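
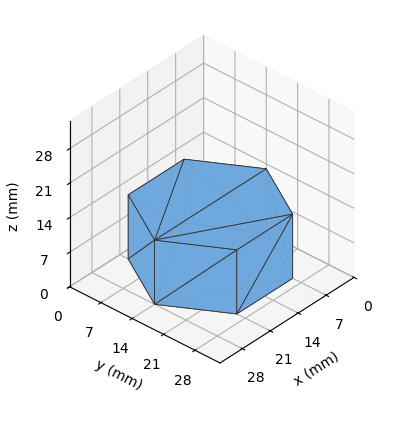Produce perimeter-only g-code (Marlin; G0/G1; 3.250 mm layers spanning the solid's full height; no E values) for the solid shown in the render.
Reading the render: the shape is a regular 6-sided prism (a cylinder approximated with 6 flat sides), circumscribed radius ≈ 14 mm, height ≈ 13 mm (dimensions read to the nearest mm from the axis ticks). For the g-code, the solid's height is divided into equal slices at the stated Δz and each level perimeter traced with G1 moves after a G0 lift.

; perimeter-only toolpath
G21 ; units = mm
G90 ; absolute positioning
G28 ; home
; layer 1
G0 Z3.250
G0 X28.000 Y14.000
G1 X21.000 Y26.124
G1 X7.000 Y26.124
G1 X0.000 Y14.000
G1 X7.000 Y1.876
G1 X21.000 Y1.876
G1 X28.000 Y14.000
; layer 2
G0 Z6.500
G0 X28.000 Y14.000
G1 X21.000 Y26.124
G1 X7.000 Y26.124
G1 X0.000 Y14.000
G1 X7.000 Y1.876
G1 X21.000 Y1.876
G1 X28.000 Y14.000
; layer 3
G0 Z9.750
G0 X28.000 Y14.000
G1 X21.000 Y26.124
G1 X7.000 Y26.124
G1 X0.000 Y14.000
G1 X7.000 Y1.876
G1 X21.000 Y1.876
G1 X28.000 Y14.000
; layer 4
G0 Z13.000
G0 X28.000 Y14.000
G1 X21.000 Y26.124
G1 X7.000 Y26.124
G1 X0.000 Y14.000
G1 X7.000 Y1.876
G1 X21.000 Y1.876
G1 X28.000 Y14.000
M2 ; end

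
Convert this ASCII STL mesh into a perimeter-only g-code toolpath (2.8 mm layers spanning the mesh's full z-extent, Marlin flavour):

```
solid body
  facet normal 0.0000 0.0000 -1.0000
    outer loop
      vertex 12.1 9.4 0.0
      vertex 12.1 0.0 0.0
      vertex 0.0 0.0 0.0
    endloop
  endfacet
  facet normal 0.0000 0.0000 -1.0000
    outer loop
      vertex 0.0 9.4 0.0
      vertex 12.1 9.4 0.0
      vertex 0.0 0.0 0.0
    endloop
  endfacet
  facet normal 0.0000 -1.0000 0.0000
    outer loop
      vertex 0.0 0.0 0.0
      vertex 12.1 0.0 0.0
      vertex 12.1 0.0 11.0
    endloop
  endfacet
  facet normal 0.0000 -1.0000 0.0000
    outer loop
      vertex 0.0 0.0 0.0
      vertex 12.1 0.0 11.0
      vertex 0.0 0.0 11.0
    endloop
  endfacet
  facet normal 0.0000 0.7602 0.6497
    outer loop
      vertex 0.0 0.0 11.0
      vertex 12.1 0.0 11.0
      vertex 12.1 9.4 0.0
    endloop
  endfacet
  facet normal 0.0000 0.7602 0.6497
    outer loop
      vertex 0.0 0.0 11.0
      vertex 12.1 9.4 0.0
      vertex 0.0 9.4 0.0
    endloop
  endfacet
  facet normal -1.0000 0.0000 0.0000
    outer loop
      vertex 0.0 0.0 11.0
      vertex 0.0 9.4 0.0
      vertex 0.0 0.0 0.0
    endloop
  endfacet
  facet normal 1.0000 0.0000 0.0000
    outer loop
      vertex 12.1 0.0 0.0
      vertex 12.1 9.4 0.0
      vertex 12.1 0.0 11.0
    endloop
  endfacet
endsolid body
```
; perimeter-only toolpath
G21 ; units = mm
G90 ; absolute positioning
G28 ; home
; layer 1
G0 Z2.8
G0 X0.0 Y0.0
G1 X12.1 Y0.0
G1 X12.1 Y7.1
G1 X0.0 Y7.1
G1 X0.0 Y0.0
; layer 2
G0 Z5.5
G0 X0.0 Y0.0
G1 X12.1 Y0.0
G1 X12.1 Y4.7
G1 X0.0 Y4.7
G1 X0.0 Y0.0
; layer 3
G0 Z8.2
G0 X0.0 Y0.0
G1 X12.1 Y0.0
G1 X12.1 Y2.4
G1 X0.0 Y2.4
G1 X0.0 Y0.0
M2 ; end

The solid is a wedge (ramp): 12.1 × 9.4 mm base, rising to 11 mm along the y=0 edge and sloping linearly to z=0 at y=9.4. Slicing at Δz = 2.8 mm — 4 equal slices spanning the solid's height, so layer i sits at z = i·h/4 — gives 3 non-empty perimeters. Each is a 4-segment closed polygon; G0 lifts to the layer z and rapids to the start vertex, then G1 traces the edges. The cross-section shrinks linearly with z (the slice at the apex is degenerate and omitted).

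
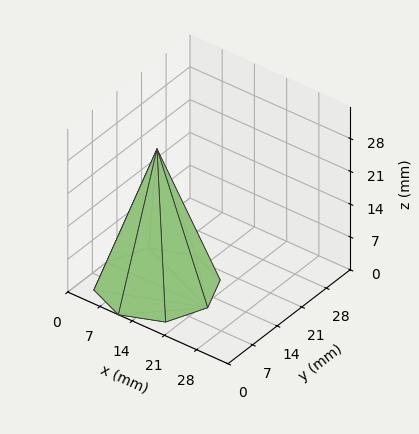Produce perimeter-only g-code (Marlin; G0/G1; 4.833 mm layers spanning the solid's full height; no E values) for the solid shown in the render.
Reading the render: the shape is a regular 8-sided pyramid, base circumscribed radius ≈ 11 mm, apex at z ≈ 29 mm (dimensions read to the nearest mm from the axis ticks). For the g-code, the solid's height is divided into equal slices at the stated Δz and each level perimeter traced with G1 moves after a G0 lift.

; perimeter-only toolpath
G21 ; units = mm
G90 ; absolute positioning
G28 ; home
; layer 1
G0 Z4.833
G0 X20.167 Y11.000
G1 X17.482 Y17.482
G1 X11.000 Y20.167
G1 X4.518 Y17.482
G1 X1.833 Y11.000
G1 X4.518 Y4.518
G1 X11.000 Y1.833
G1 X17.482 Y4.518
G1 X20.167 Y11.000
; layer 2
G0 Z9.667
G0 X18.333 Y11.000
G1 X16.185 Y16.185
G1 X11.000 Y18.333
G1 X5.815 Y16.185
G1 X3.667 Y11.000
G1 X5.815 Y5.815
G1 X11.000 Y3.667
G1 X16.185 Y5.815
G1 X18.333 Y11.000
; layer 3
G0 Z14.500
G0 X16.500 Y11.000
G1 X14.889 Y14.889
G1 X11.000 Y16.500
G1 X7.111 Y14.889
G1 X5.500 Y11.000
G1 X7.111 Y7.111
G1 X11.000 Y5.500
G1 X14.889 Y7.111
G1 X16.500 Y11.000
; layer 4
G0 Z19.333
G0 X14.667 Y11.000
G1 X13.593 Y13.593
G1 X11.000 Y14.667
G1 X8.407 Y13.593
G1 X7.333 Y11.000
G1 X8.407 Y8.407
G1 X11.000 Y7.333
G1 X13.593 Y8.407
G1 X14.667 Y11.000
; layer 5
G0 Z24.167
G0 X12.833 Y11.000
G1 X12.296 Y12.296
G1 X11.000 Y12.833
G1 X9.704 Y12.296
G1 X9.167 Y11.000
G1 X9.704 Y9.704
G1 X11.000 Y9.167
G1 X12.296 Y9.704
G1 X12.833 Y11.000
M2 ; end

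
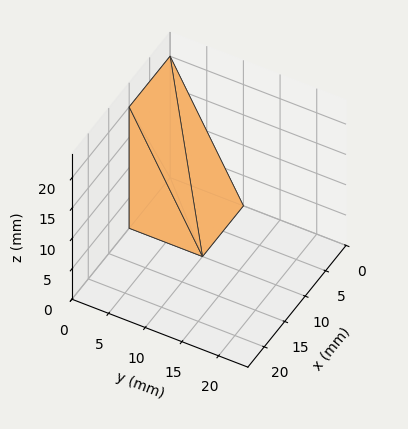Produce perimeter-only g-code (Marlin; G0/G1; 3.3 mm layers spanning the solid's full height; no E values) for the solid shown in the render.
Reading the render: the shape is a wedge (ramp): 10 × 10 mm base, rising to 20 mm along the y=0 edge and sloping linearly to z=0 at y=10 (dimensions read to the nearest mm from the axis ticks). For the g-code, the solid's height is divided into equal slices at the stated Δz and each level perimeter traced with G1 moves after a G0 lift.

; perimeter-only toolpath
G21 ; units = mm
G90 ; absolute positioning
G28 ; home
; layer 1
G0 Z3.3
G0 X0.0 Y0.0
G1 X10.0 Y0.0
G1 X10.0 Y8.3
G1 X0.0 Y8.3
G1 X0.0 Y0.0
; layer 2
G0 Z6.7
G0 X0.0 Y0.0
G1 X10.0 Y0.0
G1 X10.0 Y6.7
G1 X0.0 Y6.7
G1 X0.0 Y0.0
; layer 3
G0 Z10.0
G0 X0.0 Y0.0
G1 X10.0 Y0.0
G1 X10.0 Y5.0
G1 X0.0 Y5.0
G1 X0.0 Y0.0
; layer 4
G0 Z13.3
G0 X0.0 Y0.0
G1 X10.0 Y0.0
G1 X10.0 Y3.3
G1 X0.0 Y3.3
G1 X0.0 Y0.0
; layer 5
G0 Z16.7
G0 X0.0 Y0.0
G1 X10.0 Y0.0
G1 X10.0 Y1.7
G1 X0.0 Y1.7
G1 X0.0 Y0.0
M2 ; end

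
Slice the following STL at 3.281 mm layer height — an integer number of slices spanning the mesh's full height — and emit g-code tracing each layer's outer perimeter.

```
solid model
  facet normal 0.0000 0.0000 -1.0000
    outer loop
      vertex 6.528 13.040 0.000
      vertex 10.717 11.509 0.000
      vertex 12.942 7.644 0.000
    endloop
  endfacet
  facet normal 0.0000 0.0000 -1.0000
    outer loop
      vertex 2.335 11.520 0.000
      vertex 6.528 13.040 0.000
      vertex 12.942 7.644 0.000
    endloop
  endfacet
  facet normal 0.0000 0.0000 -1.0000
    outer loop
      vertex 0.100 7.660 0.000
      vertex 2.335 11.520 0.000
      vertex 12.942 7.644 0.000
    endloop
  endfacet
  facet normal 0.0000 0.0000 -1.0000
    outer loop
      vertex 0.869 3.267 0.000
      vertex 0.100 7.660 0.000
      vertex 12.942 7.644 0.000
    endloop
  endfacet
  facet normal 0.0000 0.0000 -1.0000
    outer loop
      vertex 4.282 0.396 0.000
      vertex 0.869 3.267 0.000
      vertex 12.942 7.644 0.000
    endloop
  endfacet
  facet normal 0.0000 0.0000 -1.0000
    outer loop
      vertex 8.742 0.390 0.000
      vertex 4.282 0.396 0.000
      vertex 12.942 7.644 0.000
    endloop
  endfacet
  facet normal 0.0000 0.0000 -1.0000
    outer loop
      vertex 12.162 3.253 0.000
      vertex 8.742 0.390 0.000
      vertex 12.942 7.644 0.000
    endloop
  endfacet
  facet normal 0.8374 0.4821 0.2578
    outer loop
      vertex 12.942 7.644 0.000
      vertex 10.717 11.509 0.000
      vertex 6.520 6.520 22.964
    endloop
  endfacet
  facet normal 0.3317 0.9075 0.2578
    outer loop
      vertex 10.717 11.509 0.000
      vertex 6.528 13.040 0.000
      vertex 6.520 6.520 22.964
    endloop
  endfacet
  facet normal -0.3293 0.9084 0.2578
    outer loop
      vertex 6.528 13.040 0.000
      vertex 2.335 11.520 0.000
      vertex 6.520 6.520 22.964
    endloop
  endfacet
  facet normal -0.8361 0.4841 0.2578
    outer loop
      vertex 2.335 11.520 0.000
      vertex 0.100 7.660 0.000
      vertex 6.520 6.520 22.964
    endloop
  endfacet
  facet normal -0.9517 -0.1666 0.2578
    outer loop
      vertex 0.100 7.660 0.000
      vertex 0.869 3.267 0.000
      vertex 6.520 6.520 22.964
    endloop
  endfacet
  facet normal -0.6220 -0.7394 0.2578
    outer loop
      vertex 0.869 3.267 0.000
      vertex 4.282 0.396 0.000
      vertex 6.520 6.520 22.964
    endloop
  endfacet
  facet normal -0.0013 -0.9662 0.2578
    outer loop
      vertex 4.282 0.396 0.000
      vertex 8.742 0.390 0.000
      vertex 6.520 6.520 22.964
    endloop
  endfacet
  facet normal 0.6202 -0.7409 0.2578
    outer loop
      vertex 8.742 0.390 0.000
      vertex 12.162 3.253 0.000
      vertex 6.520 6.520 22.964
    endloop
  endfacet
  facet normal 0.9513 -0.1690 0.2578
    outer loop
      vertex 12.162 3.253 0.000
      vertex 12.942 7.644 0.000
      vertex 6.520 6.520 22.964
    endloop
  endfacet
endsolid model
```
; perimeter-only toolpath
G21 ; units = mm
G90 ; absolute positioning
G28 ; home
; layer 1
G0 Z3.281
G0 X12.025 Y7.483
G1 X10.117 Y10.796
G1 X6.527 Y12.109
G1 X2.933 Y10.806
G1 X1.017 Y7.497
G1 X1.676 Y3.732
G1 X4.602 Y1.271
G1 X8.425 Y1.266
G1 X11.356 Y3.720
G1 X12.025 Y7.483
; layer 2
G0 Z6.561
G0 X11.107 Y7.323
G1 X9.518 Y10.084
G1 X6.526 Y11.177
G1 X3.531 Y10.091
G1 X1.934 Y7.334
G1 X2.484 Y4.196
G1 X4.921 Y2.146
G1 X8.107 Y2.141
G1 X10.550 Y4.186
G1 X11.107 Y7.323
; layer 3
G0 Z9.842
G0 X10.190 Y7.162
G1 X8.918 Y9.371
G1 X6.525 Y10.246
G1 X4.129 Y9.377
G1 X2.851 Y7.171
G1 X3.291 Y4.661
G1 X5.241 Y3.021
G1 X7.790 Y3.017
G1 X9.744 Y4.653
G1 X10.190 Y7.162
; layer 4
G0 Z13.122
G0 X9.272 Y7.002
G1 X8.319 Y8.658
G1 X6.523 Y9.314
G1 X4.726 Y8.663
G1 X3.769 Y7.009
G1 X4.098 Y5.126
G1 X5.561 Y3.895
G1 X7.472 Y3.893
G1 X8.938 Y5.120
G1 X9.272 Y7.002
; layer 5
G0 Z16.403
G0 X8.355 Y6.841
G1 X7.719 Y7.945
G1 X6.522 Y8.383
G1 X5.324 Y7.949
G1 X4.686 Y6.846
G1 X4.905 Y5.591
G1 X5.881 Y4.770
G1 X7.155 Y4.769
G1 X8.132 Y5.587
G1 X8.355 Y6.841
; layer 6
G0 Z19.683
G0 X7.437 Y6.681
G1 X7.120 Y7.233
G1 X6.521 Y7.451
G1 X5.922 Y7.234
G1 X5.603 Y6.683
G1 X5.713 Y6.055
G1 X6.200 Y5.645
G1 X6.837 Y5.644
G1 X7.326 Y6.053
G1 X7.437 Y6.681
M2 ; end

The solid is a regular 9-sided pyramid, base circumscribed radius ≈ 6.52 mm, apex at z ≈ 23 mm. Slicing at Δz = 3.281 mm — 7 equal slices spanning the solid's height, so layer i sits at z = i·h/7 — gives 6 non-empty perimeters. Each is a 9-segment closed polygon; G0 lifts to the layer z and rapids to the start vertex, then G1 traces the edges. The cross-section shrinks linearly with z (the slice at the apex is degenerate and omitted).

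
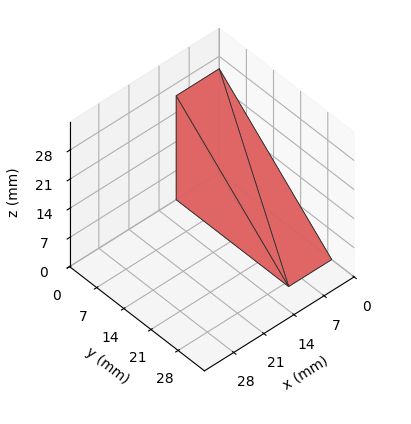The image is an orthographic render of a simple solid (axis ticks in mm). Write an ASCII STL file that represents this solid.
Reading the render: the shape is a wedge (ramp): 10 × 29 mm base, rising to 25 mm along the y=0 edge and sloping linearly to z=0 at y=29 (dimensions read to the nearest mm from the axis ticks). For the STL, each face is triangulated and given an outward normal.

solid part
  facet normal 0.0000 0.0000 -1.0000
    outer loop
      vertex 10.000 29.000 0.000
      vertex 10.000 0.000 0.000
      vertex 0.000 0.000 0.000
    endloop
  endfacet
  facet normal 0.0000 0.0000 -1.0000
    outer loop
      vertex 0.000 29.000 0.000
      vertex 10.000 29.000 0.000
      vertex 0.000 0.000 0.000
    endloop
  endfacet
  facet normal 0.0000 -1.0000 0.0000
    outer loop
      vertex 0.000 0.000 0.000
      vertex 10.000 0.000 0.000
      vertex 10.000 0.000 25.000
    endloop
  endfacet
  facet normal 0.0000 -1.0000 0.0000
    outer loop
      vertex 0.000 0.000 0.000
      vertex 10.000 0.000 25.000
      vertex 0.000 0.000 25.000
    endloop
  endfacet
  facet normal 0.0000 0.6529 0.7574
    outer loop
      vertex 0.000 0.000 25.000
      vertex 10.000 0.000 25.000
      vertex 10.000 29.000 0.000
    endloop
  endfacet
  facet normal 0.0000 0.6529 0.7574
    outer loop
      vertex 0.000 0.000 25.000
      vertex 10.000 29.000 0.000
      vertex 0.000 29.000 0.000
    endloop
  endfacet
  facet normal -1.0000 0.0000 0.0000
    outer loop
      vertex 0.000 0.000 25.000
      vertex 0.000 29.000 0.000
      vertex 0.000 0.000 0.000
    endloop
  endfacet
  facet normal 1.0000 0.0000 0.0000
    outer loop
      vertex 10.000 0.000 0.000
      vertex 10.000 29.000 0.000
      vertex 10.000 0.000 25.000
    endloop
  endfacet
endsolid part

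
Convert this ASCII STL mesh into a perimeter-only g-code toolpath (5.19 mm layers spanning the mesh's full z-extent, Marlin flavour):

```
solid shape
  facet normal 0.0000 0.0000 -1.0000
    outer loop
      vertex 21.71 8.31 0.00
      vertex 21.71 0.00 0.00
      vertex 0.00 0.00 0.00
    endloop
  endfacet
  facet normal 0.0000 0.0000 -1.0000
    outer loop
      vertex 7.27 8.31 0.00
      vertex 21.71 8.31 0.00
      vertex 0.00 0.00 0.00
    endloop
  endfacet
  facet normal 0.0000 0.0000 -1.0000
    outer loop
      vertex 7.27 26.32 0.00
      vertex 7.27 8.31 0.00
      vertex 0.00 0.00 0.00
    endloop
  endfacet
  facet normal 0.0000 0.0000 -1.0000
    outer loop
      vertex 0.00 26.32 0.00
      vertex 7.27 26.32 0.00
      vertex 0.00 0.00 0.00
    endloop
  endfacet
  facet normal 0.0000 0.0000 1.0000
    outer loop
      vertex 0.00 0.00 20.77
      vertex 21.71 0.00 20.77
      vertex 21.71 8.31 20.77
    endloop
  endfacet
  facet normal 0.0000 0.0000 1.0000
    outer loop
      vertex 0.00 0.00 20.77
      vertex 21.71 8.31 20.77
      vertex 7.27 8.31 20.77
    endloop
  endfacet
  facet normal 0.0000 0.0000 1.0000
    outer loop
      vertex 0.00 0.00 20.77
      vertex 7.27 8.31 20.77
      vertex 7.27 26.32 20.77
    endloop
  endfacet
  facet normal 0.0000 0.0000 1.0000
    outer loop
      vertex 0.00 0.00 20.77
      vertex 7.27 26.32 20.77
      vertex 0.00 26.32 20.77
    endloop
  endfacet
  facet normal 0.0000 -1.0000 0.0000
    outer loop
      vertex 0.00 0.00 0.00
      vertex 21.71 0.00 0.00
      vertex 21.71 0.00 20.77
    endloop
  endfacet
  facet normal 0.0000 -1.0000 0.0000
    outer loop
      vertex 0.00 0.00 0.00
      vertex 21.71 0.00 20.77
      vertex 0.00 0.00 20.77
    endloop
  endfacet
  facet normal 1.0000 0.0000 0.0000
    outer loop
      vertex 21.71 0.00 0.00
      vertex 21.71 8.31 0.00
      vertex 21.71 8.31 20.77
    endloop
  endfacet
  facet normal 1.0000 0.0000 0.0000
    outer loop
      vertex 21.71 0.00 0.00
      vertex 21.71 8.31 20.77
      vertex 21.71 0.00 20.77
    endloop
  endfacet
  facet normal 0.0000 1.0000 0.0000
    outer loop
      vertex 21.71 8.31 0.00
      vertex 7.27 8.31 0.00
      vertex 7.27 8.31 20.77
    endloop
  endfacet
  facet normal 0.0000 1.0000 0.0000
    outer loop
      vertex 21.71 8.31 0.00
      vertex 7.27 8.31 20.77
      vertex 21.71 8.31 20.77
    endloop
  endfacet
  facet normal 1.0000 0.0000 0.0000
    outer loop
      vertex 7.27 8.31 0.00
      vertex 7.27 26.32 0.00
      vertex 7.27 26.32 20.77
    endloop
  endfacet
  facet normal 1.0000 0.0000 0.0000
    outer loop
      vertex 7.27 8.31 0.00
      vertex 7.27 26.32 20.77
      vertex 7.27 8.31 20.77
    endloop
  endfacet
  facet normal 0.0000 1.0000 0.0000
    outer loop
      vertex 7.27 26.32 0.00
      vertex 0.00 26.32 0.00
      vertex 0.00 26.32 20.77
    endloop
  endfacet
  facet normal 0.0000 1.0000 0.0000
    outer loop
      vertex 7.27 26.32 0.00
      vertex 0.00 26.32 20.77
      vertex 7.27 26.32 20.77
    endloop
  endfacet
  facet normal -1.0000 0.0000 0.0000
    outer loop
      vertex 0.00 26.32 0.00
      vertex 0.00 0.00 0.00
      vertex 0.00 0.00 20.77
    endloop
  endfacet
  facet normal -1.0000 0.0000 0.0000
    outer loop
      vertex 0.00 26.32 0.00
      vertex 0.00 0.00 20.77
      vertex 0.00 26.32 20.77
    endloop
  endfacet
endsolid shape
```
; perimeter-only toolpath
G21 ; units = mm
G90 ; absolute positioning
G28 ; home
; layer 1
G0 Z5.19
G0 X0.00 Y0.00
G1 X21.71 Y0.00
G1 X21.71 Y8.31
G1 X7.27 Y8.31
G1 X7.27 Y26.32
G1 X0.00 Y26.32
G1 X0.00 Y0.00
; layer 2
G0 Z10.38
G0 X0.00 Y0.00
G1 X21.71 Y0.00
G1 X21.71 Y8.31
G1 X7.27 Y8.31
G1 X7.27 Y26.32
G1 X0.00 Y26.32
G1 X0.00 Y0.00
; layer 3
G0 Z15.58
G0 X0.00 Y0.00
G1 X21.71 Y0.00
G1 X21.71 Y8.31
G1 X7.27 Y8.31
G1 X7.27 Y26.32
G1 X0.00 Y26.32
G1 X0.00 Y0.00
; layer 4
G0 Z20.77
G0 X0.00 Y0.00
G1 X21.71 Y0.00
G1 X21.71 Y8.31
G1 X7.27 Y8.31
G1 X7.27 Y26.32
G1 X0.00 Y26.32
G1 X0.00 Y0.00
M2 ; end

The solid is an L-shaped prism: outer 21.7 × 26.3 mm, arm thicknesses ≈ 8.31 mm (horizontal) and 7.27 mm (vertical), extruded 20.8 mm in z. Slicing at Δz = 5.19 mm — 4 equal slices spanning the solid's height, so layer i sits at z = i·h/4 — gives 4 non-empty perimeters. Each is a 6-segment closed polygon; G0 lifts to the layer z and rapids to the start vertex, then G1 traces the edges.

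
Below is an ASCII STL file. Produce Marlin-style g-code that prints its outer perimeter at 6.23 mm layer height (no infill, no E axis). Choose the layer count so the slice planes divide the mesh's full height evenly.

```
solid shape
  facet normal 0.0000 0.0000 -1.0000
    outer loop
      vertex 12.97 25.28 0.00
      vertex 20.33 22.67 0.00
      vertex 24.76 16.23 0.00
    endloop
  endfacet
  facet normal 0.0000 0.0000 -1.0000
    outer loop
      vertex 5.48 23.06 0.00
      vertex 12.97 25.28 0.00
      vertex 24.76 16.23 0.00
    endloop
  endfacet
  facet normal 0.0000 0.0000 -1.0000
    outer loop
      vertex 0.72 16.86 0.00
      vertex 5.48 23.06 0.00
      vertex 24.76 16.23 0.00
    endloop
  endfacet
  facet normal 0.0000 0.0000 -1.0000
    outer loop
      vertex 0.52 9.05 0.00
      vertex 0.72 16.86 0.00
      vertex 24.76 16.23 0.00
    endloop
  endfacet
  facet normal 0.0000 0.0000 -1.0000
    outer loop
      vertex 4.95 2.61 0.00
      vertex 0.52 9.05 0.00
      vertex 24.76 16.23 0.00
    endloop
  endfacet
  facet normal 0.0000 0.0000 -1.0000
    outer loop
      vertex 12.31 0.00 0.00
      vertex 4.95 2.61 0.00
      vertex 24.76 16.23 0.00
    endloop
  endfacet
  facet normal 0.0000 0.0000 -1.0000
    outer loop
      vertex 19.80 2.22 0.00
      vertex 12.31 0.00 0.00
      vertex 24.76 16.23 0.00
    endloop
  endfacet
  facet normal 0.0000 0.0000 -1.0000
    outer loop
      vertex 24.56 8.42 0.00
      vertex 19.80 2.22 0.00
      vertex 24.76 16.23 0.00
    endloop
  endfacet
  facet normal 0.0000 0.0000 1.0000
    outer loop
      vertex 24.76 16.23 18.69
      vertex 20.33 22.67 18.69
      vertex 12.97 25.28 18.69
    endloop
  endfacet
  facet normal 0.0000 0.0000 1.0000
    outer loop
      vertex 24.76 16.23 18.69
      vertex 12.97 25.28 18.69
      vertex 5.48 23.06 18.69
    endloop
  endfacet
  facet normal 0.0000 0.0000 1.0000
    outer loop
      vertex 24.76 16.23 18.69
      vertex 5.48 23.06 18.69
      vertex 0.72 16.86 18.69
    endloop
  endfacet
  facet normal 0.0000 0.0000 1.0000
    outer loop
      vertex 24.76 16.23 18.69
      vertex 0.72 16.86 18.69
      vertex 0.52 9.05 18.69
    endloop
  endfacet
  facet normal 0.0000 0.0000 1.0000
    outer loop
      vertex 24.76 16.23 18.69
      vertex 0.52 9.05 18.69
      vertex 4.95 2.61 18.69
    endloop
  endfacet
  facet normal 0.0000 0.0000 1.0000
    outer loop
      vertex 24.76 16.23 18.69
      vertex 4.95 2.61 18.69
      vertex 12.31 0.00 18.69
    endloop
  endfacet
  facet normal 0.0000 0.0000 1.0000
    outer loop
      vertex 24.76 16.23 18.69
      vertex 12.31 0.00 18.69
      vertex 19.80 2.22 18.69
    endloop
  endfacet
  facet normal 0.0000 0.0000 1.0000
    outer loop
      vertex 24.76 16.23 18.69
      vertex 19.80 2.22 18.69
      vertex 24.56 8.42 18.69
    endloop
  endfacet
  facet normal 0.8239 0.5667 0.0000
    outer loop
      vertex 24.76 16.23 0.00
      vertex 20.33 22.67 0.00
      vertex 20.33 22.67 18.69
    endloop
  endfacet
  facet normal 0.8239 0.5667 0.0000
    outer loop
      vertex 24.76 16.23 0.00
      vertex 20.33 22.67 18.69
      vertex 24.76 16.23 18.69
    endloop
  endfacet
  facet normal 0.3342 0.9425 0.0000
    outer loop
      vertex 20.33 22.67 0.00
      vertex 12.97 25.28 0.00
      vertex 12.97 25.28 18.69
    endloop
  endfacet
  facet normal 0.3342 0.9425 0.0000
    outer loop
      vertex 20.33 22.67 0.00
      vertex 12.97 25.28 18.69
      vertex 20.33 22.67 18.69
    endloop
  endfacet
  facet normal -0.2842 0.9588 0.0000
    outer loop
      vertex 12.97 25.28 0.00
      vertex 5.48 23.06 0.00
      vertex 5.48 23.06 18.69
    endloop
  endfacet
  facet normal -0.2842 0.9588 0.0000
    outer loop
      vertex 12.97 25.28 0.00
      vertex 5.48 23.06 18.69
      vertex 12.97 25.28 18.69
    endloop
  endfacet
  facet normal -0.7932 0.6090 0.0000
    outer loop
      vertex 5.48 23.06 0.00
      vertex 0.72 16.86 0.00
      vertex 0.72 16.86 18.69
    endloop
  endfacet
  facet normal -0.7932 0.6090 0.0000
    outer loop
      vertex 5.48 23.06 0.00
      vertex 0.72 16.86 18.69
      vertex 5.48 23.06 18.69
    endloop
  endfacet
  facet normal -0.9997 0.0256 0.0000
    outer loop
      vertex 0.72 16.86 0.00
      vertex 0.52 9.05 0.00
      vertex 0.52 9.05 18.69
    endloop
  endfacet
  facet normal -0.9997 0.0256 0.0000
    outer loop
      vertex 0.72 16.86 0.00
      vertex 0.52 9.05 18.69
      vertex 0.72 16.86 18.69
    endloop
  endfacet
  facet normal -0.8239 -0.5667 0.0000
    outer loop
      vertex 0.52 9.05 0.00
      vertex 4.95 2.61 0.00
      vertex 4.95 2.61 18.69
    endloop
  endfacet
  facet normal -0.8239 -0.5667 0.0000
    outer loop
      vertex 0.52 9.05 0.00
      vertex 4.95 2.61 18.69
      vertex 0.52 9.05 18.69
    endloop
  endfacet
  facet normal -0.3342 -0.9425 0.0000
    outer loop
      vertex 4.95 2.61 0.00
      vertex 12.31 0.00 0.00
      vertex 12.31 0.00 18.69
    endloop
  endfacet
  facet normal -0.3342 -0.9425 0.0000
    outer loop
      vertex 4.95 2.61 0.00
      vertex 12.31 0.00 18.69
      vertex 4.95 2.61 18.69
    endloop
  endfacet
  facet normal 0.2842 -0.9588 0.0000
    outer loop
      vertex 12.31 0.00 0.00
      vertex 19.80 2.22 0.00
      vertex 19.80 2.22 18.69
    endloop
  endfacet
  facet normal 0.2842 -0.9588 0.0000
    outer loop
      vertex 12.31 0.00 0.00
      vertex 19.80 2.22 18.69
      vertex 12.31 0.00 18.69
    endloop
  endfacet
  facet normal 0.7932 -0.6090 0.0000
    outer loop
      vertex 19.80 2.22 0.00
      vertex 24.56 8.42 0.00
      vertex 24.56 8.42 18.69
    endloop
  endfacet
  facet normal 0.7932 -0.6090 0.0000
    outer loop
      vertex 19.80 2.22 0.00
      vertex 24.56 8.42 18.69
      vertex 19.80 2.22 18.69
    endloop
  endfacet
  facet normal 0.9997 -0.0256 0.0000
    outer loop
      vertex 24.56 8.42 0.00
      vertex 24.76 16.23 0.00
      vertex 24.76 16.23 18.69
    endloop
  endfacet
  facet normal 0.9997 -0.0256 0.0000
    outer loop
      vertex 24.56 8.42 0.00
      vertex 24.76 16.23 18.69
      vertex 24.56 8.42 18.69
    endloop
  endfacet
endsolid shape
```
; perimeter-only toolpath
G21 ; units = mm
G90 ; absolute positioning
G28 ; home
; layer 1
G0 Z6.23
G0 X24.76 Y16.23
G1 X20.33 Y22.67
G1 X12.97 Y25.28
G1 X5.48 Y23.06
G1 X0.72 Y16.86
G1 X0.52 Y9.05
G1 X4.95 Y2.61
G1 X12.31 Y0.00
G1 X19.80 Y2.22
G1 X24.56 Y8.42
G1 X24.76 Y16.23
; layer 2
G0 Z12.46
G0 X24.76 Y16.23
G1 X20.33 Y22.67
G1 X12.97 Y25.28
G1 X5.48 Y23.06
G1 X0.72 Y16.86
G1 X0.52 Y9.05
G1 X4.95 Y2.61
G1 X12.31 Y0.00
G1 X19.80 Y2.22
G1 X24.56 Y8.42
G1 X24.76 Y16.23
; layer 3
G0 Z18.69
G0 X24.76 Y16.23
G1 X20.33 Y22.67
G1 X12.97 Y25.28
G1 X5.48 Y23.06
G1 X0.72 Y16.86
G1 X0.52 Y9.05
G1 X4.95 Y2.61
G1 X12.31 Y0.00
G1 X19.80 Y2.22
G1 X24.56 Y8.42
G1 X24.76 Y16.23
M2 ; end

The solid is a regular 10-sided prism (a cylinder approximated with 10 flat sides), circumscribed radius ≈ 12.6 mm, height ≈ 18.7 mm. Slicing at Δz = 6.23 mm — 3 equal slices spanning the solid's height, so layer i sits at z = i·h/3 — gives 3 non-empty perimeters. Each is a 10-segment closed polygon; G0 lifts to the layer z and rapids to the start vertex, then G1 traces the edges.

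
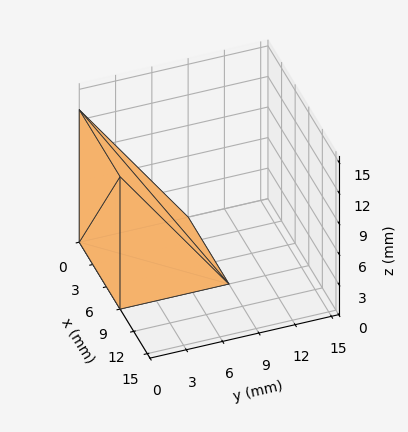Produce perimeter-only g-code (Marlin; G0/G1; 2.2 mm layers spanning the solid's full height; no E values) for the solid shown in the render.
Reading the render: the shape is a wedge (ramp): 9 × 9 mm base, rising to 13 mm along the y=0 edge and sloping linearly to z=0 at y=9 (dimensions read to the nearest mm from the axis ticks). For the g-code, the solid's height is divided into equal slices at the stated Δz and each level perimeter traced with G1 moves after a G0 lift.

; perimeter-only toolpath
G21 ; units = mm
G90 ; absolute positioning
G28 ; home
; layer 1
G0 Z2.2
G0 X0.0 Y0.0
G1 X9.0 Y0.0
G1 X9.0 Y7.5
G1 X0.0 Y7.5
G1 X0.0 Y0.0
; layer 2
G0 Z4.3
G0 X0.0 Y0.0
G1 X9.0 Y0.0
G1 X9.0 Y6.0
G1 X0.0 Y6.0
G1 X0.0 Y0.0
; layer 3
G0 Z6.5
G0 X0.0 Y0.0
G1 X9.0 Y0.0
G1 X9.0 Y4.5
G1 X0.0 Y4.5
G1 X0.0 Y0.0
; layer 4
G0 Z8.7
G0 X0.0 Y0.0
G1 X9.0 Y0.0
G1 X9.0 Y3.0
G1 X0.0 Y3.0
G1 X0.0 Y0.0
; layer 5
G0 Z10.8
G0 X0.0 Y0.0
G1 X9.0 Y0.0
G1 X9.0 Y1.5
G1 X0.0 Y1.5
G1 X0.0 Y0.0
M2 ; end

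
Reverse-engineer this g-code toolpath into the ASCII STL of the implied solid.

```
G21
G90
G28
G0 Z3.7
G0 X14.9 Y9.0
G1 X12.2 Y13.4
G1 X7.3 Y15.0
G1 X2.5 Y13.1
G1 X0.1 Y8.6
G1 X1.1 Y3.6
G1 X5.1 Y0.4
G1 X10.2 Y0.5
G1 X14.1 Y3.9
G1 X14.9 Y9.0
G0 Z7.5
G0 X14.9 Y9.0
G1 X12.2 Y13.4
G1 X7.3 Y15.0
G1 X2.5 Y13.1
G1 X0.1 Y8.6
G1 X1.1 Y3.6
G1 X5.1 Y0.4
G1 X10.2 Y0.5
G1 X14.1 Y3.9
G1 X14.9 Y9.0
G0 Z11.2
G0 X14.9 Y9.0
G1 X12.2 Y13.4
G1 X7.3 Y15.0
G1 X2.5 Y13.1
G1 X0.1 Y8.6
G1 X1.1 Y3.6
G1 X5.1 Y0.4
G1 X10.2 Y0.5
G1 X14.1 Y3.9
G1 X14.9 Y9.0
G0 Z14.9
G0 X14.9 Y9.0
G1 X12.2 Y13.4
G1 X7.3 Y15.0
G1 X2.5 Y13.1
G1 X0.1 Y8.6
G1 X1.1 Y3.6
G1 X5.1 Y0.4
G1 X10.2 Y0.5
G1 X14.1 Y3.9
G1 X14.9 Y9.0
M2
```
solid part
  facet normal 0.0000 0.0000 -1.0000
    outer loop
      vertex 7.3 15.0 0.0
      vertex 12.2 13.4 0.0
      vertex 14.9 9.0 0.0
    endloop
  endfacet
  facet normal 0.0000 0.0000 -1.0000
    outer loop
      vertex 2.5 13.1 0.0
      vertex 7.3 15.0 0.0
      vertex 14.9 9.0 0.0
    endloop
  endfacet
  facet normal 0.0000 0.0000 -1.0000
    outer loop
      vertex 0.1 8.6 0.0
      vertex 2.5 13.1 0.0
      vertex 14.9 9.0 0.0
    endloop
  endfacet
  facet normal 0.0000 0.0000 -1.0000
    outer loop
      vertex 1.1 3.6 0.0
      vertex 0.1 8.6 0.0
      vertex 14.9 9.0 0.0
    endloop
  endfacet
  facet normal 0.0000 0.0000 -1.0000
    outer loop
      vertex 5.1 0.4 0.0
      vertex 1.1 3.6 0.0
      vertex 14.9 9.0 0.0
    endloop
  endfacet
  facet normal 0.0000 0.0000 -1.0000
    outer loop
      vertex 10.2 0.5 0.0
      vertex 5.1 0.4 0.0
      vertex 14.9 9.0 0.0
    endloop
  endfacet
  facet normal 0.0000 0.0000 -1.0000
    outer loop
      vertex 14.1 3.9 0.0
      vertex 10.2 0.5 0.0
      vertex 14.9 9.0 0.0
    endloop
  endfacet
  facet normal 0.0000 0.0000 1.0000
    outer loop
      vertex 14.9 9.0 14.9
      vertex 12.2 13.4 14.9
      vertex 7.3 15.0 14.9
    endloop
  endfacet
  facet normal 0.0000 0.0000 1.0000
    outer loop
      vertex 14.9 9.0 14.9
      vertex 7.3 15.0 14.9
      vertex 2.5 13.1 14.9
    endloop
  endfacet
  facet normal 0.0000 0.0000 1.0000
    outer loop
      vertex 14.9 9.0 14.9
      vertex 2.5 13.1 14.9
      vertex 0.1 8.6 14.9
    endloop
  endfacet
  facet normal 0.0000 0.0000 1.0000
    outer loop
      vertex 14.9 9.0 14.9
      vertex 0.1 8.6 14.9
      vertex 1.1 3.6 14.9
    endloop
  endfacet
  facet normal 0.0000 0.0000 1.0000
    outer loop
      vertex 14.9 9.0 14.9
      vertex 1.1 3.6 14.9
      vertex 5.1 0.4 14.9
    endloop
  endfacet
  facet normal 0.0000 0.0000 1.0000
    outer loop
      vertex 14.9 9.0 14.9
      vertex 5.1 0.4 14.9
      vertex 10.2 0.5 14.9
    endloop
  endfacet
  facet normal 0.0000 0.0000 1.0000
    outer loop
      vertex 14.9 9.0 14.9
      vertex 10.2 0.5 14.9
      vertex 14.1 3.9 14.9
    endloop
  endfacet
  facet normal 0.8523 0.5230 0.0000
    outer loop
      vertex 14.9 9.0 0.0
      vertex 12.2 13.4 0.0
      vertex 12.2 13.4 14.9
    endloop
  endfacet
  facet normal 0.8523 0.5230 0.0000
    outer loop
      vertex 14.9 9.0 0.0
      vertex 12.2 13.4 14.9
      vertex 14.9 9.0 14.9
    endloop
  endfacet
  facet normal 0.3104 0.9506 0.0000
    outer loop
      vertex 12.2 13.4 0.0
      vertex 7.3 15.0 0.0
      vertex 7.3 15.0 14.9
    endloop
  endfacet
  facet normal 0.3104 0.9506 0.0000
    outer loop
      vertex 12.2 13.4 0.0
      vertex 7.3 15.0 14.9
      vertex 12.2 13.4 14.9
    endloop
  endfacet
  facet normal -0.3680 0.9298 0.0000
    outer loop
      vertex 7.3 15.0 0.0
      vertex 2.5 13.1 0.0
      vertex 2.5 13.1 14.9
    endloop
  endfacet
  facet normal -0.3680 0.9298 0.0000
    outer loop
      vertex 7.3 15.0 0.0
      vertex 2.5 13.1 14.9
      vertex 7.3 15.0 14.9
    endloop
  endfacet
  facet normal -0.8824 0.4706 0.0000
    outer loop
      vertex 2.5 13.1 0.0
      vertex 0.1 8.6 0.0
      vertex 0.1 8.6 14.9
    endloop
  endfacet
  facet normal -0.8824 0.4706 0.0000
    outer loop
      vertex 2.5 13.1 0.0
      vertex 0.1 8.6 14.9
      vertex 2.5 13.1 14.9
    endloop
  endfacet
  facet normal -0.9806 -0.1961 0.0000
    outer loop
      vertex 0.1 8.6 0.0
      vertex 1.1 3.6 0.0
      vertex 1.1 3.6 14.9
    endloop
  endfacet
  facet normal -0.9806 -0.1961 0.0000
    outer loop
      vertex 0.1 8.6 0.0
      vertex 1.1 3.6 14.9
      vertex 0.1 8.6 14.9
    endloop
  endfacet
  facet normal -0.6247 -0.7809 0.0000
    outer loop
      vertex 1.1 3.6 0.0
      vertex 5.1 0.4 0.0
      vertex 5.1 0.4 14.9
    endloop
  endfacet
  facet normal -0.6247 -0.7809 0.0000
    outer loop
      vertex 1.1 3.6 0.0
      vertex 5.1 0.4 14.9
      vertex 1.1 3.6 14.9
    endloop
  endfacet
  facet normal 0.0196 -0.9998 0.0000
    outer loop
      vertex 5.1 0.4 0.0
      vertex 10.2 0.5 0.0
      vertex 10.2 0.5 14.9
    endloop
  endfacet
  facet normal 0.0196 -0.9998 0.0000
    outer loop
      vertex 5.1 0.4 0.0
      vertex 10.2 0.5 14.9
      vertex 5.1 0.4 14.9
    endloop
  endfacet
  facet normal 0.6571 -0.7538 0.0000
    outer loop
      vertex 10.2 0.5 0.0
      vertex 14.1 3.9 0.0
      vertex 14.1 3.9 14.9
    endloop
  endfacet
  facet normal 0.6571 -0.7538 0.0000
    outer loop
      vertex 10.2 0.5 0.0
      vertex 14.1 3.9 14.9
      vertex 10.2 0.5 14.9
    endloop
  endfacet
  facet normal 0.9879 -0.1550 0.0000
    outer loop
      vertex 14.1 3.9 0.0
      vertex 14.9 9.0 0.0
      vertex 14.9 9.0 14.9
    endloop
  endfacet
  facet normal 0.9879 -0.1550 0.0000
    outer loop
      vertex 14.1 3.9 0.0
      vertex 14.9 9.0 14.9
      vertex 14.1 3.9 14.9
    endloop
  endfacet
endsolid part

The G0 Z moves step by Δz≈3.7 mm. Every layer's G1 loop is the same polygon, so the solid is a straight extrusion of it from z=0 to z≈14.9. Closing with flat bottom and top caps and triangulating gives 32 facets — a regular 9-sided prism (a cylinder approximated with 9 flat sides), circumscribed radius ≈ 7.5 mm, height ≈ 14.9 mm.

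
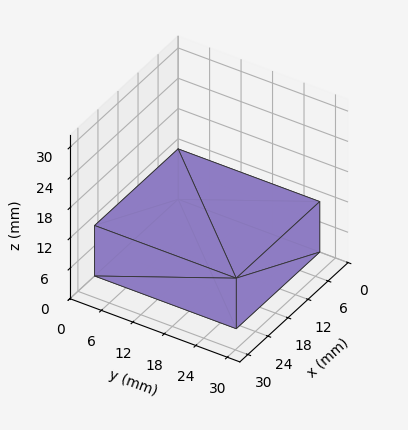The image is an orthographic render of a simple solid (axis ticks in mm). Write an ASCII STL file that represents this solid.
Reading the render: the shape is a rectangular box, roughly 25 × 27 mm footprint and 10 mm tall (dimensions read to the nearest mm from the axis ticks). For the STL, each face is triangulated and given an outward normal.

solid part
  facet normal 0.0000 0.0000 -1.0000
    outer loop
      vertex 25.00 27.00 0.00
      vertex 25.00 0.00 0.00
      vertex 0.00 0.00 0.00
    endloop
  endfacet
  facet normal 0.0000 0.0000 -1.0000
    outer loop
      vertex 0.00 27.00 0.00
      vertex 25.00 27.00 0.00
      vertex 0.00 0.00 0.00
    endloop
  endfacet
  facet normal 0.0000 0.0000 1.0000
    outer loop
      vertex 0.00 0.00 10.00
      vertex 25.00 0.00 10.00
      vertex 25.00 27.00 10.00
    endloop
  endfacet
  facet normal 0.0000 0.0000 1.0000
    outer loop
      vertex 0.00 0.00 10.00
      vertex 25.00 27.00 10.00
      vertex 0.00 27.00 10.00
    endloop
  endfacet
  facet normal 0.0000 -1.0000 0.0000
    outer loop
      vertex 0.00 0.00 0.00
      vertex 25.00 0.00 0.00
      vertex 25.00 0.00 10.00
    endloop
  endfacet
  facet normal 0.0000 -1.0000 0.0000
    outer loop
      vertex 0.00 0.00 0.00
      vertex 25.00 0.00 10.00
      vertex 0.00 0.00 10.00
    endloop
  endfacet
  facet normal 0.0000 1.0000 0.0000
    outer loop
      vertex 25.00 27.00 10.00
      vertex 25.00 27.00 0.00
      vertex 0.00 27.00 0.00
    endloop
  endfacet
  facet normal 0.0000 1.0000 0.0000
    outer loop
      vertex 0.00 27.00 10.00
      vertex 25.00 27.00 10.00
      vertex 0.00 27.00 0.00
    endloop
  endfacet
  facet normal -1.0000 0.0000 0.0000
    outer loop
      vertex 0.00 27.00 10.00
      vertex 0.00 27.00 0.00
      vertex 0.00 0.00 0.00
    endloop
  endfacet
  facet normal -1.0000 0.0000 0.0000
    outer loop
      vertex 0.00 0.00 10.00
      vertex 0.00 27.00 10.00
      vertex 0.00 0.00 0.00
    endloop
  endfacet
  facet normal 1.0000 0.0000 0.0000
    outer loop
      vertex 25.00 0.00 0.00
      vertex 25.00 27.00 0.00
      vertex 25.00 27.00 10.00
    endloop
  endfacet
  facet normal 1.0000 0.0000 0.0000
    outer loop
      vertex 25.00 0.00 0.00
      vertex 25.00 27.00 10.00
      vertex 25.00 0.00 10.00
    endloop
  endfacet
endsolid part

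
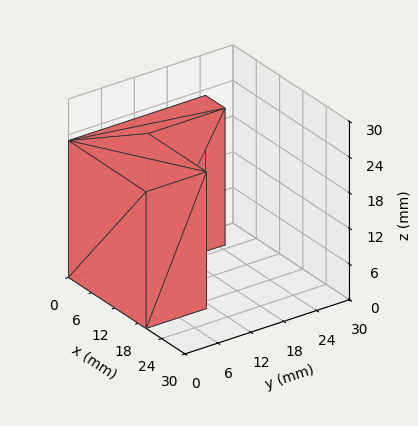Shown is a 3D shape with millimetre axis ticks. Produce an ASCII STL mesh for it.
Reading the render: the shape is an L-shaped prism: outer 20 × 25 mm, arm thicknesses ≈ 11 mm (horizontal) and 5 mm (vertical), extruded 23 mm in z (dimensions read to the nearest mm from the axis ticks). For the STL, each face is triangulated and given an outward normal.

solid part
  facet normal 0.0000 0.0000 -1.0000
    outer loop
      vertex 20.000 11.000 0.000
      vertex 20.000 0.000 0.000
      vertex 0.000 0.000 0.000
    endloop
  endfacet
  facet normal 0.0000 0.0000 -1.0000
    outer loop
      vertex 5.000 11.000 0.000
      vertex 20.000 11.000 0.000
      vertex 0.000 0.000 0.000
    endloop
  endfacet
  facet normal 0.0000 0.0000 -1.0000
    outer loop
      vertex 5.000 25.000 0.000
      vertex 5.000 11.000 0.000
      vertex 0.000 0.000 0.000
    endloop
  endfacet
  facet normal 0.0000 0.0000 -1.0000
    outer loop
      vertex 0.000 25.000 0.000
      vertex 5.000 25.000 0.000
      vertex 0.000 0.000 0.000
    endloop
  endfacet
  facet normal 0.0000 0.0000 1.0000
    outer loop
      vertex 0.000 0.000 23.000
      vertex 20.000 0.000 23.000
      vertex 20.000 11.000 23.000
    endloop
  endfacet
  facet normal 0.0000 0.0000 1.0000
    outer loop
      vertex 0.000 0.000 23.000
      vertex 20.000 11.000 23.000
      vertex 5.000 11.000 23.000
    endloop
  endfacet
  facet normal 0.0000 0.0000 1.0000
    outer loop
      vertex 0.000 0.000 23.000
      vertex 5.000 11.000 23.000
      vertex 5.000 25.000 23.000
    endloop
  endfacet
  facet normal 0.0000 0.0000 1.0000
    outer loop
      vertex 0.000 0.000 23.000
      vertex 5.000 25.000 23.000
      vertex 0.000 25.000 23.000
    endloop
  endfacet
  facet normal 0.0000 -1.0000 0.0000
    outer loop
      vertex 0.000 0.000 0.000
      vertex 20.000 0.000 0.000
      vertex 20.000 0.000 23.000
    endloop
  endfacet
  facet normal 0.0000 -1.0000 0.0000
    outer loop
      vertex 0.000 0.000 0.000
      vertex 20.000 0.000 23.000
      vertex 0.000 0.000 23.000
    endloop
  endfacet
  facet normal 1.0000 0.0000 0.0000
    outer loop
      vertex 20.000 0.000 0.000
      vertex 20.000 11.000 0.000
      vertex 20.000 11.000 23.000
    endloop
  endfacet
  facet normal 1.0000 0.0000 0.0000
    outer loop
      vertex 20.000 0.000 0.000
      vertex 20.000 11.000 23.000
      vertex 20.000 0.000 23.000
    endloop
  endfacet
  facet normal 0.0000 1.0000 0.0000
    outer loop
      vertex 20.000 11.000 0.000
      vertex 5.000 11.000 0.000
      vertex 5.000 11.000 23.000
    endloop
  endfacet
  facet normal 0.0000 1.0000 0.0000
    outer loop
      vertex 20.000 11.000 0.000
      vertex 5.000 11.000 23.000
      vertex 20.000 11.000 23.000
    endloop
  endfacet
  facet normal 1.0000 0.0000 0.0000
    outer loop
      vertex 5.000 11.000 0.000
      vertex 5.000 25.000 0.000
      vertex 5.000 25.000 23.000
    endloop
  endfacet
  facet normal 1.0000 0.0000 0.0000
    outer loop
      vertex 5.000 11.000 0.000
      vertex 5.000 25.000 23.000
      vertex 5.000 11.000 23.000
    endloop
  endfacet
  facet normal 0.0000 1.0000 0.0000
    outer loop
      vertex 5.000 25.000 0.000
      vertex 0.000 25.000 0.000
      vertex 0.000 25.000 23.000
    endloop
  endfacet
  facet normal 0.0000 1.0000 0.0000
    outer loop
      vertex 5.000 25.000 0.000
      vertex 0.000 25.000 23.000
      vertex 5.000 25.000 23.000
    endloop
  endfacet
  facet normal -1.0000 0.0000 0.0000
    outer loop
      vertex 0.000 25.000 0.000
      vertex 0.000 0.000 0.000
      vertex 0.000 0.000 23.000
    endloop
  endfacet
  facet normal -1.0000 0.0000 0.0000
    outer loop
      vertex 0.000 25.000 0.000
      vertex 0.000 0.000 23.000
      vertex 0.000 25.000 23.000
    endloop
  endfacet
endsolid part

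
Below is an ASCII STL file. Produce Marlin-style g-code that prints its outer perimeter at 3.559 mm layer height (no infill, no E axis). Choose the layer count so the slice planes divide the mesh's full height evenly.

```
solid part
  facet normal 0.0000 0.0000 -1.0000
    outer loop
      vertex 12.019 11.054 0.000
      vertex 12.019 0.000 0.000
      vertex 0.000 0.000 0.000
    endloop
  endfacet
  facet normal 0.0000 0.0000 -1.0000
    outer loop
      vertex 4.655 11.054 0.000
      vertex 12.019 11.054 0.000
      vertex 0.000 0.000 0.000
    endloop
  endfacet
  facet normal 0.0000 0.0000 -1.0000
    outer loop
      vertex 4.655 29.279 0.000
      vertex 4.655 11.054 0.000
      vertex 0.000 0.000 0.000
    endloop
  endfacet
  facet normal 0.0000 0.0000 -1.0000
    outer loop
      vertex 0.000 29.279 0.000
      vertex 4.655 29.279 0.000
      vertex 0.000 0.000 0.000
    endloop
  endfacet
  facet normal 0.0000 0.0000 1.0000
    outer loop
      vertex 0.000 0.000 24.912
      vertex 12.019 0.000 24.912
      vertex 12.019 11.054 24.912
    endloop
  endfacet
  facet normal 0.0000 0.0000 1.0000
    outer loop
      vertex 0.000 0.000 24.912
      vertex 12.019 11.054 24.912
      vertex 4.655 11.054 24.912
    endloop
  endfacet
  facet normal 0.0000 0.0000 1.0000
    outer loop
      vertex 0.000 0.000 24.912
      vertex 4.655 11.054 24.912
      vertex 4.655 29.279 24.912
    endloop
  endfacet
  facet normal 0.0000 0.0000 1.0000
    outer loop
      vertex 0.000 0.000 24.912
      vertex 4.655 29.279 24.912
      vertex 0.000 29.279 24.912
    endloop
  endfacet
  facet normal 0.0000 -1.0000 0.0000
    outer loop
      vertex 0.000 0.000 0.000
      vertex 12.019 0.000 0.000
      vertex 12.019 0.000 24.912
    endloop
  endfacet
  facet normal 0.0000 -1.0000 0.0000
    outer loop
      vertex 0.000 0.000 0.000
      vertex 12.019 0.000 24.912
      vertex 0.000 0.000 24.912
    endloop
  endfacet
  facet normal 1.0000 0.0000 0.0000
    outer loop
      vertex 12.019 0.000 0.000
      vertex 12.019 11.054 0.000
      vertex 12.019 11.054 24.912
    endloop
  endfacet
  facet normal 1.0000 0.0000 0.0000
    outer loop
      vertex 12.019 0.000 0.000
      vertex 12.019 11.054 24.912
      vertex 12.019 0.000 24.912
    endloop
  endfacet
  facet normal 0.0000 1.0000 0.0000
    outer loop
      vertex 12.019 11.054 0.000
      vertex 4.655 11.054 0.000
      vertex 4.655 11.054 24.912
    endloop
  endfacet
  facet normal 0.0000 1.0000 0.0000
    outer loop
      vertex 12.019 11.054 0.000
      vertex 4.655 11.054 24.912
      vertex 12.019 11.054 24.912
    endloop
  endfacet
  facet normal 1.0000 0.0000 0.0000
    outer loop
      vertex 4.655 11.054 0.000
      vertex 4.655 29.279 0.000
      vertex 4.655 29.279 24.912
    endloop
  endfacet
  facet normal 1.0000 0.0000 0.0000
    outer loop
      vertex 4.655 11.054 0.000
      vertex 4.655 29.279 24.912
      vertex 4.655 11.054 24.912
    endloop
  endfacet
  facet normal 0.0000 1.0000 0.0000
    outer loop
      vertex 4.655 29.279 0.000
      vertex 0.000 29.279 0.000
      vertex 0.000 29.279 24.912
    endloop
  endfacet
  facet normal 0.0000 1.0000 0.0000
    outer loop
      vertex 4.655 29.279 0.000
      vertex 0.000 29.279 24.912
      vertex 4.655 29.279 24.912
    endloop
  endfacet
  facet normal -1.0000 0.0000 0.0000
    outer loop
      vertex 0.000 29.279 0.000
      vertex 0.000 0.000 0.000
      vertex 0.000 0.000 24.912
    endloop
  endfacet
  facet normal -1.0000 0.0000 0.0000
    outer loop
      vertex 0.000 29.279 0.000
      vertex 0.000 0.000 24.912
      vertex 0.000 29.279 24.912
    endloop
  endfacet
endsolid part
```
; perimeter-only toolpath
G21 ; units = mm
G90 ; absolute positioning
G28 ; home
; layer 1
G0 Z3.559
G0 X0.000 Y0.000
G1 X12.019 Y0.000
G1 X12.019 Y11.054
G1 X4.655 Y11.054
G1 X4.655 Y29.279
G1 X0.000 Y29.279
G1 X0.000 Y0.000
; layer 2
G0 Z7.118
G0 X0.000 Y0.000
G1 X12.019 Y0.000
G1 X12.019 Y11.054
G1 X4.655 Y11.054
G1 X4.655 Y29.279
G1 X0.000 Y29.279
G1 X0.000 Y0.000
; layer 3
G0 Z10.677
G0 X0.000 Y0.000
G1 X12.019 Y0.000
G1 X12.019 Y11.054
G1 X4.655 Y11.054
G1 X4.655 Y29.279
G1 X0.000 Y29.279
G1 X0.000 Y0.000
; layer 4
G0 Z14.235
G0 X0.000 Y0.000
G1 X12.019 Y0.000
G1 X12.019 Y11.054
G1 X4.655 Y11.054
G1 X4.655 Y29.279
G1 X0.000 Y29.279
G1 X0.000 Y0.000
; layer 5
G0 Z17.794
G0 X0.000 Y0.000
G1 X12.019 Y0.000
G1 X12.019 Y11.054
G1 X4.655 Y11.054
G1 X4.655 Y29.279
G1 X0.000 Y29.279
G1 X0.000 Y0.000
; layer 6
G0 Z21.353
G0 X0.000 Y0.000
G1 X12.019 Y0.000
G1 X12.019 Y11.054
G1 X4.655 Y11.054
G1 X4.655 Y29.279
G1 X0.000 Y29.279
G1 X0.000 Y0.000
; layer 7
G0 Z24.912
G0 X0.000 Y0.000
G1 X12.019 Y0.000
G1 X12.019 Y11.054
G1 X4.655 Y11.054
G1 X4.655 Y29.279
G1 X0.000 Y29.279
G1 X0.000 Y0.000
M2 ; end

The solid is an L-shaped prism: outer 12 × 29.3 mm, arm thicknesses ≈ 11.1 mm (horizontal) and 4.66 mm (vertical), extruded 24.9 mm in z. Slicing at Δz = 3.559 mm — 7 equal slices spanning the solid's height, so layer i sits at z = i·h/7 — gives 7 non-empty perimeters. Each is a 6-segment closed polygon; G0 lifts to the layer z and rapids to the start vertex, then G1 traces the edges.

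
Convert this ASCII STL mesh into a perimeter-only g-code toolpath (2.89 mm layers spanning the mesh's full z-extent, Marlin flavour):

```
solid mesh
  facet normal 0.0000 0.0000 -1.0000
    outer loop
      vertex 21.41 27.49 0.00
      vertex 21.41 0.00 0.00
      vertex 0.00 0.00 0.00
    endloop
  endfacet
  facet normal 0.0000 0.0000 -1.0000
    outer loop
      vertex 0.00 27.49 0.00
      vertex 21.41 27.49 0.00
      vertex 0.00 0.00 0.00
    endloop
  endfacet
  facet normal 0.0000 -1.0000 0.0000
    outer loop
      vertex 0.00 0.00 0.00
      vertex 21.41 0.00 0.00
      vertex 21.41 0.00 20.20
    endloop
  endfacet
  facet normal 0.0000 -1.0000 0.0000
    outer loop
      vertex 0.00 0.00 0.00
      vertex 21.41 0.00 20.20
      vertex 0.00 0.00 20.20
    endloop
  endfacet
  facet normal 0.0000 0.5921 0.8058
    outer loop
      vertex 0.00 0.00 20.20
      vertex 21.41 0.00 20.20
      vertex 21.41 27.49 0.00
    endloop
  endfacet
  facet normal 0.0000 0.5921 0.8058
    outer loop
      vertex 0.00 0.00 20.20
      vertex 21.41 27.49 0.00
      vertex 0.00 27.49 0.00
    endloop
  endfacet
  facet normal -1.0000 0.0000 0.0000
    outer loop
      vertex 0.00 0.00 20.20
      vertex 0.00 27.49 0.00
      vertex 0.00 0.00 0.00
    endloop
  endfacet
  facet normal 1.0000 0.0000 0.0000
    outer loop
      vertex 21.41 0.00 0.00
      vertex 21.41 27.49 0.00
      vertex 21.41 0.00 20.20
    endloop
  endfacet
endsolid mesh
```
; perimeter-only toolpath
G21 ; units = mm
G90 ; absolute positioning
G28 ; home
; layer 1
G0 Z2.89
G0 X0.00 Y0.00
G1 X21.41 Y0.00
G1 X21.41 Y23.56
G1 X0.00 Y23.56
G1 X0.00 Y0.00
; layer 2
G0 Z5.77
G0 X0.00 Y0.00
G1 X21.41 Y0.00
G1 X21.41 Y19.64
G1 X0.00 Y19.64
G1 X0.00 Y0.00
; layer 3
G0 Z8.66
G0 X0.00 Y0.00
G1 X21.41 Y0.00
G1 X21.41 Y15.71
G1 X0.00 Y15.71
G1 X0.00 Y0.00
; layer 4
G0 Z11.54
G0 X0.00 Y0.00
G1 X21.41 Y0.00
G1 X21.41 Y11.78
G1 X0.00 Y11.78
G1 X0.00 Y0.00
; layer 5
G0 Z14.43
G0 X0.00 Y0.00
G1 X21.41 Y0.00
G1 X21.41 Y7.85
G1 X0.00 Y7.85
G1 X0.00 Y0.00
; layer 6
G0 Z17.31
G0 X0.00 Y0.00
G1 X21.41 Y0.00
G1 X21.41 Y3.93
G1 X0.00 Y3.93
G1 X0.00 Y0.00
M2 ; end

The solid is a wedge (ramp): 21.4 × 27.5 mm base, rising to 20.2 mm along the y=0 edge and sloping linearly to z=0 at y=27.5. Slicing at Δz = 2.89 mm — 7 equal slices spanning the solid's height, so layer i sits at z = i·h/7 — gives 6 non-empty perimeters. Each is a 4-segment closed polygon; G0 lifts to the layer z and rapids to the start vertex, then G1 traces the edges. The cross-section shrinks linearly with z (the slice at the apex is degenerate and omitted).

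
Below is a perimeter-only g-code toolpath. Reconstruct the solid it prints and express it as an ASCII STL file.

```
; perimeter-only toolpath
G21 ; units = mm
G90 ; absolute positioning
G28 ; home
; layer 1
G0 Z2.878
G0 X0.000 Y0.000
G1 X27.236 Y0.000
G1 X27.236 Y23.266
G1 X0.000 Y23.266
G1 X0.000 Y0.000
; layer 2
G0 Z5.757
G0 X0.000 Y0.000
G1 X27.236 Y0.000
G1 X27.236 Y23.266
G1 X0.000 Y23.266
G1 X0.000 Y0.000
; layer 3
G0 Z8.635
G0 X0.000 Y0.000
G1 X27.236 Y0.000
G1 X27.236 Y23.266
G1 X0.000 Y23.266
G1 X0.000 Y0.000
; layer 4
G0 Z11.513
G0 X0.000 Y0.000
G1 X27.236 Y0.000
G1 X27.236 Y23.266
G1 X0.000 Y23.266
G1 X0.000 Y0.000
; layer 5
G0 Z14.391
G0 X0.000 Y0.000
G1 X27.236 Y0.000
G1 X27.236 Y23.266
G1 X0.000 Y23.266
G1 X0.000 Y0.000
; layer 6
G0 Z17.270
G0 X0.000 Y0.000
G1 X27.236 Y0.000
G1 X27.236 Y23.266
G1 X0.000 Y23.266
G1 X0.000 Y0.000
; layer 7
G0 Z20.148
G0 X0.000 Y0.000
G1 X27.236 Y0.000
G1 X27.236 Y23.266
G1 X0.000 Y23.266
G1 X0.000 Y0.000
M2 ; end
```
solid part
  facet normal 0.0000 0.0000 -1.0000
    outer loop
      vertex 27.236 23.266 0.000
      vertex 27.236 0.000 0.000
      vertex 0.000 0.000 0.000
    endloop
  endfacet
  facet normal 0.0000 0.0000 -1.0000
    outer loop
      vertex 0.000 23.266 0.000
      vertex 27.236 23.266 0.000
      vertex 0.000 0.000 0.000
    endloop
  endfacet
  facet normal 0.0000 0.0000 1.0000
    outer loop
      vertex 0.000 0.000 20.148
      vertex 27.236 0.000 20.148
      vertex 27.236 23.266 20.148
    endloop
  endfacet
  facet normal 0.0000 0.0000 1.0000
    outer loop
      vertex 0.000 0.000 20.148
      vertex 27.236 23.266 20.148
      vertex 0.000 23.266 20.148
    endloop
  endfacet
  facet normal 0.0000 -1.0000 0.0000
    outer loop
      vertex 0.000 0.000 0.000
      vertex 27.236 0.000 0.000
      vertex 27.236 0.000 20.148
    endloop
  endfacet
  facet normal 0.0000 -1.0000 0.0000
    outer loop
      vertex 0.000 0.000 0.000
      vertex 27.236 0.000 20.148
      vertex 0.000 0.000 20.148
    endloop
  endfacet
  facet normal 0.0000 1.0000 0.0000
    outer loop
      vertex 27.236 23.266 20.148
      vertex 27.236 23.266 0.000
      vertex 0.000 23.266 0.000
    endloop
  endfacet
  facet normal 0.0000 1.0000 0.0000
    outer loop
      vertex 0.000 23.266 20.148
      vertex 27.236 23.266 20.148
      vertex 0.000 23.266 0.000
    endloop
  endfacet
  facet normal -1.0000 0.0000 0.0000
    outer loop
      vertex 0.000 23.266 20.148
      vertex 0.000 23.266 0.000
      vertex 0.000 0.000 0.000
    endloop
  endfacet
  facet normal -1.0000 0.0000 0.0000
    outer loop
      vertex 0.000 0.000 20.148
      vertex 0.000 23.266 20.148
      vertex 0.000 0.000 0.000
    endloop
  endfacet
  facet normal 1.0000 0.0000 0.0000
    outer loop
      vertex 27.236 0.000 0.000
      vertex 27.236 23.266 0.000
      vertex 27.236 23.266 20.148
    endloop
  endfacet
  facet normal 1.0000 0.0000 0.0000
    outer loop
      vertex 27.236 0.000 0.000
      vertex 27.236 23.266 20.148
      vertex 27.236 0.000 20.148
    endloop
  endfacet
endsolid part

The G0 Z moves step by Δz≈2.878 mm. Every layer's G1 loop is the same polygon, so the solid is a straight extrusion of it from z=0 to z≈20.1. Closing with flat bottom and top caps and triangulating gives 12 facets — a rectangular box, roughly 27.2 × 23.3 mm footprint and 20.1 mm tall.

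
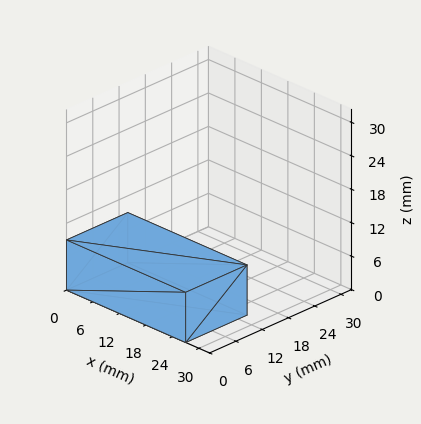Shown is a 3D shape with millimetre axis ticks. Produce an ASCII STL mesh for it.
Reading the render: the shape is a rectangular box, roughly 27 × 14 mm footprint and 9 mm tall (dimensions read to the nearest mm from the axis ticks). For the STL, each face is triangulated and given an outward normal.

solid part
  facet normal 0.0000 0.0000 -1.0000
    outer loop
      vertex 27.0 14.0 0.0
      vertex 27.0 0.0 0.0
      vertex 0.0 0.0 0.0
    endloop
  endfacet
  facet normal 0.0000 0.0000 -1.0000
    outer loop
      vertex 0.0 14.0 0.0
      vertex 27.0 14.0 0.0
      vertex 0.0 0.0 0.0
    endloop
  endfacet
  facet normal 0.0000 0.0000 1.0000
    outer loop
      vertex 0.0 0.0 9.0
      vertex 27.0 0.0 9.0
      vertex 27.0 14.0 9.0
    endloop
  endfacet
  facet normal 0.0000 0.0000 1.0000
    outer loop
      vertex 0.0 0.0 9.0
      vertex 27.0 14.0 9.0
      vertex 0.0 14.0 9.0
    endloop
  endfacet
  facet normal 0.0000 -1.0000 0.0000
    outer loop
      vertex 0.0 0.0 0.0
      vertex 27.0 0.0 0.0
      vertex 27.0 0.0 9.0
    endloop
  endfacet
  facet normal 0.0000 -1.0000 0.0000
    outer loop
      vertex 0.0 0.0 0.0
      vertex 27.0 0.0 9.0
      vertex 0.0 0.0 9.0
    endloop
  endfacet
  facet normal 0.0000 1.0000 0.0000
    outer loop
      vertex 27.0 14.0 9.0
      vertex 27.0 14.0 0.0
      vertex 0.0 14.0 0.0
    endloop
  endfacet
  facet normal 0.0000 1.0000 0.0000
    outer loop
      vertex 0.0 14.0 9.0
      vertex 27.0 14.0 9.0
      vertex 0.0 14.0 0.0
    endloop
  endfacet
  facet normal -1.0000 0.0000 0.0000
    outer loop
      vertex 0.0 14.0 9.0
      vertex 0.0 14.0 0.0
      vertex 0.0 0.0 0.0
    endloop
  endfacet
  facet normal -1.0000 0.0000 0.0000
    outer loop
      vertex 0.0 0.0 9.0
      vertex 0.0 14.0 9.0
      vertex 0.0 0.0 0.0
    endloop
  endfacet
  facet normal 1.0000 0.0000 0.0000
    outer loop
      vertex 27.0 0.0 0.0
      vertex 27.0 14.0 0.0
      vertex 27.0 14.0 9.0
    endloop
  endfacet
  facet normal 1.0000 0.0000 0.0000
    outer loop
      vertex 27.0 0.0 0.0
      vertex 27.0 14.0 9.0
      vertex 27.0 0.0 9.0
    endloop
  endfacet
endsolid part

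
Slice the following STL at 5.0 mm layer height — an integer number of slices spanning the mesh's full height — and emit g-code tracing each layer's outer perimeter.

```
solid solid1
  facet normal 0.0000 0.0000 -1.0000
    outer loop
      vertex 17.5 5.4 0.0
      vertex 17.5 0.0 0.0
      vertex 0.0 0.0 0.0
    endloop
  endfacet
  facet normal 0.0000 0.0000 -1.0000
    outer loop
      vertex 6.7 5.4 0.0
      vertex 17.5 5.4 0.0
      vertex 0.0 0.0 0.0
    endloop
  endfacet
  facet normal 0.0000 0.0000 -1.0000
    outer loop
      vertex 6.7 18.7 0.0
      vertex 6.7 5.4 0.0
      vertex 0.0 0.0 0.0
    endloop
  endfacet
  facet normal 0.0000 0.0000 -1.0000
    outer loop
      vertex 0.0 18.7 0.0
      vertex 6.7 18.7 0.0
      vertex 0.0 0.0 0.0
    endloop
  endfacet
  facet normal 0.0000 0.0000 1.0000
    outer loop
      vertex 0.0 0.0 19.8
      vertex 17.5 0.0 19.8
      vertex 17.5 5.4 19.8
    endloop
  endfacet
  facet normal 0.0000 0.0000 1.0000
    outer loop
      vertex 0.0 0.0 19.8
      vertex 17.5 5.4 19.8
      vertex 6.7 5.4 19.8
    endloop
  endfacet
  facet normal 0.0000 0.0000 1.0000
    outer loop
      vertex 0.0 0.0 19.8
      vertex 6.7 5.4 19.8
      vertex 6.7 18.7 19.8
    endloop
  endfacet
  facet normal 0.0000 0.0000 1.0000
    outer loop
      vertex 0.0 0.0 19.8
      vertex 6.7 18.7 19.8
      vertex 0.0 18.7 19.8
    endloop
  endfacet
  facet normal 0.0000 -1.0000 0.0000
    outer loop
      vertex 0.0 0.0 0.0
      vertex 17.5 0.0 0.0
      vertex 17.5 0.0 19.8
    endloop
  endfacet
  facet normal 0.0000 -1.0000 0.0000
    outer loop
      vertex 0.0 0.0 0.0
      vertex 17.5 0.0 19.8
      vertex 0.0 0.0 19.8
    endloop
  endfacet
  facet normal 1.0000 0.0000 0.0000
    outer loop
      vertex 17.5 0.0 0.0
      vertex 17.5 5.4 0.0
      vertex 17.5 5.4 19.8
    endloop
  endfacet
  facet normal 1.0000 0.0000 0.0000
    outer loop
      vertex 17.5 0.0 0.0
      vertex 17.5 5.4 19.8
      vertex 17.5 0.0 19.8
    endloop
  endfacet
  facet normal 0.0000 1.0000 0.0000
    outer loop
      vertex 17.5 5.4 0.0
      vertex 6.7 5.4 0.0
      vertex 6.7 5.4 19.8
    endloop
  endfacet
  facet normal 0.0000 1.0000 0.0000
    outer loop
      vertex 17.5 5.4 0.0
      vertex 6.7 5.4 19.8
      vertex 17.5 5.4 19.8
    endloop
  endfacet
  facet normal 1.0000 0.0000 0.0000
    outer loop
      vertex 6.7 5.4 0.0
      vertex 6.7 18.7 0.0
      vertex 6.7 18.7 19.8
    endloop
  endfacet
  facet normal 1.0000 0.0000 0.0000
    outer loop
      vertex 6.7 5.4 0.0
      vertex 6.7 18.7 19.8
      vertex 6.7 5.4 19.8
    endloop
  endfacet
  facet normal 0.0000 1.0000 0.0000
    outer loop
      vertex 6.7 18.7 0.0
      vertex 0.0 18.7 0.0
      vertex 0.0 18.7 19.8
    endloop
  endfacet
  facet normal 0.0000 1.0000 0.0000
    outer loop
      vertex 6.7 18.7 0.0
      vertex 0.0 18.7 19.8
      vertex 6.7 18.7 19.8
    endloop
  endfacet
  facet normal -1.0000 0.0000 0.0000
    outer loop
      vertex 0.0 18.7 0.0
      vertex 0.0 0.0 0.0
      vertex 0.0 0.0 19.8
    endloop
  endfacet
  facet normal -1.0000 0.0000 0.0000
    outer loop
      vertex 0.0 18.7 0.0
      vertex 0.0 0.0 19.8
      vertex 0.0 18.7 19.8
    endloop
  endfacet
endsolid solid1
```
; perimeter-only toolpath
G21 ; units = mm
G90 ; absolute positioning
G28 ; home
; layer 1
G0 Z5.0
G0 X0.0 Y0.0
G1 X17.5 Y0.0
G1 X17.5 Y5.4
G1 X6.7 Y5.4
G1 X6.7 Y18.7
G1 X0.0 Y18.7
G1 X0.0 Y0.0
; layer 2
G0 Z9.9
G0 X0.0 Y0.0
G1 X17.5 Y0.0
G1 X17.5 Y5.4
G1 X6.7 Y5.4
G1 X6.7 Y18.7
G1 X0.0 Y18.7
G1 X0.0 Y0.0
; layer 3
G0 Z14.9
G0 X0.0 Y0.0
G1 X17.5 Y0.0
G1 X17.5 Y5.4
G1 X6.7 Y5.4
G1 X6.7 Y18.7
G1 X0.0 Y18.7
G1 X0.0 Y0.0
; layer 4
G0 Z19.8
G0 X0.0 Y0.0
G1 X17.5 Y0.0
G1 X17.5 Y5.4
G1 X6.7 Y5.4
G1 X6.7 Y18.7
G1 X0.0 Y18.7
G1 X0.0 Y0.0
M2 ; end

The solid is an L-shaped prism: outer 17.5 × 18.7 mm, arm thicknesses ≈ 5.4 mm (horizontal) and 6.7 mm (vertical), extruded 19.8 mm in z. Slicing at Δz = 5.0 mm — 4 equal slices spanning the solid's height, so layer i sits at z = i·h/4 — gives 4 non-empty perimeters. Each is a 6-segment closed polygon; G0 lifts to the layer z and rapids to the start vertex, then G1 traces the edges.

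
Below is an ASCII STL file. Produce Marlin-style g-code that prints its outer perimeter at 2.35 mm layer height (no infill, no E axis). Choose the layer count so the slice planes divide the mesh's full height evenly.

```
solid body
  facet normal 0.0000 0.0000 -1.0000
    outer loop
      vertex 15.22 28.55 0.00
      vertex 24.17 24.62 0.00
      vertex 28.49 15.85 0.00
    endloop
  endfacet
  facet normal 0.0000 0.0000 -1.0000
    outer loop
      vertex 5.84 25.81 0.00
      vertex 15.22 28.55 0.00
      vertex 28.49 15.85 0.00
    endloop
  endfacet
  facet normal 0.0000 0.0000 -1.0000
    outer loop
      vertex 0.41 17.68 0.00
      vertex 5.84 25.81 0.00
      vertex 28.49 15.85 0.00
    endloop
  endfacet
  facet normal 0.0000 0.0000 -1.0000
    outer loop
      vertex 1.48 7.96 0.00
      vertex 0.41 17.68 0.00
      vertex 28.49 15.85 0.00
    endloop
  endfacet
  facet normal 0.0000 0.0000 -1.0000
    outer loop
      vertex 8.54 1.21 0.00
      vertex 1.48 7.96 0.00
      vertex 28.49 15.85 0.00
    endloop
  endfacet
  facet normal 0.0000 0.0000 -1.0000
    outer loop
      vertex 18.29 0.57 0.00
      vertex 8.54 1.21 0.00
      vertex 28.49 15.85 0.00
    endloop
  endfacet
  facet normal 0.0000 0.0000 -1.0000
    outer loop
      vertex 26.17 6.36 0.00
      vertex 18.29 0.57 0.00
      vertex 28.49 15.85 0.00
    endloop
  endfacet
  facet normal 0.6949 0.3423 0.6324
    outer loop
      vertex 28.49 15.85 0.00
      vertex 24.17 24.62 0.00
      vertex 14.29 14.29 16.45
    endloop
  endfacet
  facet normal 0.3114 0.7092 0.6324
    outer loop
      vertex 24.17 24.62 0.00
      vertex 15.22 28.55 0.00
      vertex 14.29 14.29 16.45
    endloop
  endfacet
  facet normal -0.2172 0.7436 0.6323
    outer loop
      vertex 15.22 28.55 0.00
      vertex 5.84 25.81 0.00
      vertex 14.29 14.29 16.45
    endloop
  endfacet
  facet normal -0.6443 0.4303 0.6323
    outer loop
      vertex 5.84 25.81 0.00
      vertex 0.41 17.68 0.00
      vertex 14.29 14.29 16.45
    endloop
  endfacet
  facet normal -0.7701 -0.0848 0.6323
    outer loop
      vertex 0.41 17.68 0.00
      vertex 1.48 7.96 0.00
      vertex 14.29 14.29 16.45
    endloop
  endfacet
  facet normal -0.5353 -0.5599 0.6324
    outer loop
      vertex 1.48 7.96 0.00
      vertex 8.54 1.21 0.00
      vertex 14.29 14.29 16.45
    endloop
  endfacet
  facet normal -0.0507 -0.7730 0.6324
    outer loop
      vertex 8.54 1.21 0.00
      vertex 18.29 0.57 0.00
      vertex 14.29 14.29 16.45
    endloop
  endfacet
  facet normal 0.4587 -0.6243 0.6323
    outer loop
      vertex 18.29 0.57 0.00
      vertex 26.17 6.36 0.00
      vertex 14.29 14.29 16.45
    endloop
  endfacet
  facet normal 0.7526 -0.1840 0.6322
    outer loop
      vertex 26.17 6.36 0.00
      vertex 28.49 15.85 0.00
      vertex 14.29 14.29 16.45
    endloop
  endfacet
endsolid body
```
; perimeter-only toolpath
G21 ; units = mm
G90 ; absolute positioning
G28 ; home
; layer 1
G0 Z2.35
G0 X26.46 Y15.63
G1 X22.76 Y23.14
G1 X15.09 Y26.51
G1 X7.05 Y24.16
G1 X2.39 Y17.20
G1 X3.31 Y8.86
G1 X9.36 Y3.08
G1 X17.72 Y2.53
G1 X24.47 Y7.49
G1 X26.46 Y15.63
; layer 2
G0 Z4.70
G0 X24.43 Y15.40
G1 X21.35 Y21.67
G1 X14.95 Y24.48
G1 X8.25 Y22.52
G1 X4.38 Y16.71
G1 X5.14 Y9.77
G1 X10.18 Y4.95
G1 X17.15 Y4.49
G1 X22.78 Y8.63
G1 X24.43 Y15.40
; layer 3
G0 Z7.05
G0 X22.40 Y15.18
G1 X19.94 Y20.19
G1 X14.82 Y22.44
G1 X9.46 Y20.87
G1 X6.36 Y16.23
G1 X6.97 Y10.67
G1 X11.00 Y6.82
G1 X16.58 Y6.45
G1 X21.08 Y9.76
G1 X22.40 Y15.18
; layer 4
G0 Z9.40
G0 X20.38 Y14.96
G1 X18.52 Y18.72
G1 X14.69 Y20.40
G1 X10.67 Y19.23
G1 X8.34 Y15.74
G1 X8.80 Y11.58
G1 X11.83 Y8.68
G1 X16.00 Y8.41
G1 X19.38 Y10.89
G1 X20.38 Y14.96
; layer 5
G0 Z11.75
G0 X18.35 Y14.74
G1 X17.11 Y17.24
G1 X14.56 Y18.36
G1 X11.88 Y17.58
G1 X10.32 Y15.26
G1 X10.63 Y12.48
G1 X12.65 Y10.55
G1 X15.43 Y10.37
G1 X17.68 Y12.02
G1 X18.35 Y14.74
; layer 6
G0 Z14.10
G0 X16.32 Y14.51
G1 X15.70 Y15.77
G1 X14.42 Y16.33
G1 X13.08 Y15.94
G1 X12.31 Y14.77
G1 X12.46 Y13.39
G1 X13.47 Y12.42
G1 X14.86 Y12.33
G1 X15.99 Y13.16
G1 X16.32 Y14.51
M2 ; end

The solid is a regular 9-sided pyramid, base circumscribed radius ≈ 14.3 mm, apex at z ≈ 16.4 mm. Slicing at Δz = 2.35 mm — 7 equal slices spanning the solid's height, so layer i sits at z = i·h/7 — gives 6 non-empty perimeters. Each is a 9-segment closed polygon; G0 lifts to the layer z and rapids to the start vertex, then G1 traces the edges. The cross-section shrinks linearly with z (the slice at the apex is degenerate and omitted).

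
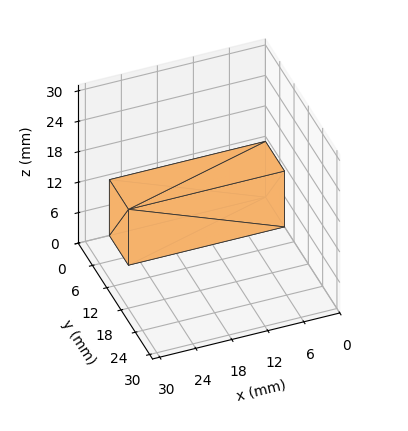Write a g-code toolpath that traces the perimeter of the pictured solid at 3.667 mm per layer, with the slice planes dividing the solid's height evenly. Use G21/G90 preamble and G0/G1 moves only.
Reading the render: the shape is a rectangular box, roughly 26 × 8 mm footprint and 11 mm tall (dimensions read to the nearest mm from the axis ticks). For the g-code, the solid's height is divided into equal slices at the stated Δz and each level perimeter traced with G1 moves after a G0 lift.

; perimeter-only toolpath
G21 ; units = mm
G90 ; absolute positioning
G28 ; home
; layer 1
G0 Z3.667
G0 X0.000 Y0.000
G1 X26.000 Y0.000
G1 X26.000 Y8.000
G1 X0.000 Y8.000
G1 X0.000 Y0.000
; layer 2
G0 Z7.333
G0 X0.000 Y0.000
G1 X26.000 Y0.000
G1 X26.000 Y8.000
G1 X0.000 Y8.000
G1 X0.000 Y0.000
; layer 3
G0 Z11.000
G0 X0.000 Y0.000
G1 X26.000 Y0.000
G1 X26.000 Y8.000
G1 X0.000 Y8.000
G1 X0.000 Y0.000
M2 ; end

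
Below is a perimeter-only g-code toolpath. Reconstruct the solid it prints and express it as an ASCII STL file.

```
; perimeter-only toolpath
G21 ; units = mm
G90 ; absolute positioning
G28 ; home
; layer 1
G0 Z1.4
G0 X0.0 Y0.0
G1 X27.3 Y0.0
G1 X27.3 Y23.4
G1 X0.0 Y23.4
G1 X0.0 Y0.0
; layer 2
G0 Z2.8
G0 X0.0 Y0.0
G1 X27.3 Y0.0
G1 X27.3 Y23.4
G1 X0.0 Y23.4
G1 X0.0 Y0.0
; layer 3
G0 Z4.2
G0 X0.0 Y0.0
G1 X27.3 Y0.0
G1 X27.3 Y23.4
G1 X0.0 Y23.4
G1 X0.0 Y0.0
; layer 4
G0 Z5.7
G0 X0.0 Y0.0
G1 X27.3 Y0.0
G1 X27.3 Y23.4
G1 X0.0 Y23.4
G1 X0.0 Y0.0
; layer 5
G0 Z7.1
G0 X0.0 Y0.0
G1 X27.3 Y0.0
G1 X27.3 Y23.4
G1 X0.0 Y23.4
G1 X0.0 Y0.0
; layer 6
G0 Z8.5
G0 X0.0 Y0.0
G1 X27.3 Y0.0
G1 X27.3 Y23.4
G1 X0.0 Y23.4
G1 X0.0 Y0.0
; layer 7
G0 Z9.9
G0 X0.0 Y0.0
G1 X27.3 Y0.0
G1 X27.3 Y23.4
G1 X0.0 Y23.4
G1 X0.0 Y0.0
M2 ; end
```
solid part
  facet normal 0.0000 0.0000 -1.0000
    outer loop
      vertex 27.3 23.4 0.0
      vertex 27.3 0.0 0.0
      vertex 0.0 0.0 0.0
    endloop
  endfacet
  facet normal 0.0000 0.0000 -1.0000
    outer loop
      vertex 0.0 23.4 0.0
      vertex 27.3 23.4 0.0
      vertex 0.0 0.0 0.0
    endloop
  endfacet
  facet normal 0.0000 0.0000 1.0000
    outer loop
      vertex 0.0 0.0 9.9
      vertex 27.3 0.0 9.9
      vertex 27.3 23.4 9.9
    endloop
  endfacet
  facet normal 0.0000 0.0000 1.0000
    outer loop
      vertex 0.0 0.0 9.9
      vertex 27.3 23.4 9.9
      vertex 0.0 23.4 9.9
    endloop
  endfacet
  facet normal 0.0000 -1.0000 0.0000
    outer loop
      vertex 0.0 0.0 0.0
      vertex 27.3 0.0 0.0
      vertex 27.3 0.0 9.9
    endloop
  endfacet
  facet normal 0.0000 -1.0000 0.0000
    outer loop
      vertex 0.0 0.0 0.0
      vertex 27.3 0.0 9.9
      vertex 0.0 0.0 9.9
    endloop
  endfacet
  facet normal 0.0000 1.0000 0.0000
    outer loop
      vertex 27.3 23.4 9.9
      vertex 27.3 23.4 0.0
      vertex 0.0 23.4 0.0
    endloop
  endfacet
  facet normal 0.0000 1.0000 0.0000
    outer loop
      vertex 0.0 23.4 9.9
      vertex 27.3 23.4 9.9
      vertex 0.0 23.4 0.0
    endloop
  endfacet
  facet normal -1.0000 0.0000 0.0000
    outer loop
      vertex 0.0 23.4 9.9
      vertex 0.0 23.4 0.0
      vertex 0.0 0.0 0.0
    endloop
  endfacet
  facet normal -1.0000 0.0000 0.0000
    outer loop
      vertex 0.0 0.0 9.9
      vertex 0.0 23.4 9.9
      vertex 0.0 0.0 0.0
    endloop
  endfacet
  facet normal 1.0000 0.0000 0.0000
    outer loop
      vertex 27.3 0.0 0.0
      vertex 27.3 23.4 0.0
      vertex 27.3 23.4 9.9
    endloop
  endfacet
  facet normal 1.0000 0.0000 0.0000
    outer loop
      vertex 27.3 0.0 0.0
      vertex 27.3 23.4 9.9
      vertex 27.3 0.0 9.9
    endloop
  endfacet
endsolid part

The G0 Z moves step by Δz≈1.4 mm. Every layer's G1 loop is the same polygon, so the solid is a straight extrusion of it from z=0 to z≈9.9. Closing with flat bottom and top caps and triangulating gives 12 facets — a rectangular box, roughly 27.3 × 23.4 mm footprint and 9.9 mm tall.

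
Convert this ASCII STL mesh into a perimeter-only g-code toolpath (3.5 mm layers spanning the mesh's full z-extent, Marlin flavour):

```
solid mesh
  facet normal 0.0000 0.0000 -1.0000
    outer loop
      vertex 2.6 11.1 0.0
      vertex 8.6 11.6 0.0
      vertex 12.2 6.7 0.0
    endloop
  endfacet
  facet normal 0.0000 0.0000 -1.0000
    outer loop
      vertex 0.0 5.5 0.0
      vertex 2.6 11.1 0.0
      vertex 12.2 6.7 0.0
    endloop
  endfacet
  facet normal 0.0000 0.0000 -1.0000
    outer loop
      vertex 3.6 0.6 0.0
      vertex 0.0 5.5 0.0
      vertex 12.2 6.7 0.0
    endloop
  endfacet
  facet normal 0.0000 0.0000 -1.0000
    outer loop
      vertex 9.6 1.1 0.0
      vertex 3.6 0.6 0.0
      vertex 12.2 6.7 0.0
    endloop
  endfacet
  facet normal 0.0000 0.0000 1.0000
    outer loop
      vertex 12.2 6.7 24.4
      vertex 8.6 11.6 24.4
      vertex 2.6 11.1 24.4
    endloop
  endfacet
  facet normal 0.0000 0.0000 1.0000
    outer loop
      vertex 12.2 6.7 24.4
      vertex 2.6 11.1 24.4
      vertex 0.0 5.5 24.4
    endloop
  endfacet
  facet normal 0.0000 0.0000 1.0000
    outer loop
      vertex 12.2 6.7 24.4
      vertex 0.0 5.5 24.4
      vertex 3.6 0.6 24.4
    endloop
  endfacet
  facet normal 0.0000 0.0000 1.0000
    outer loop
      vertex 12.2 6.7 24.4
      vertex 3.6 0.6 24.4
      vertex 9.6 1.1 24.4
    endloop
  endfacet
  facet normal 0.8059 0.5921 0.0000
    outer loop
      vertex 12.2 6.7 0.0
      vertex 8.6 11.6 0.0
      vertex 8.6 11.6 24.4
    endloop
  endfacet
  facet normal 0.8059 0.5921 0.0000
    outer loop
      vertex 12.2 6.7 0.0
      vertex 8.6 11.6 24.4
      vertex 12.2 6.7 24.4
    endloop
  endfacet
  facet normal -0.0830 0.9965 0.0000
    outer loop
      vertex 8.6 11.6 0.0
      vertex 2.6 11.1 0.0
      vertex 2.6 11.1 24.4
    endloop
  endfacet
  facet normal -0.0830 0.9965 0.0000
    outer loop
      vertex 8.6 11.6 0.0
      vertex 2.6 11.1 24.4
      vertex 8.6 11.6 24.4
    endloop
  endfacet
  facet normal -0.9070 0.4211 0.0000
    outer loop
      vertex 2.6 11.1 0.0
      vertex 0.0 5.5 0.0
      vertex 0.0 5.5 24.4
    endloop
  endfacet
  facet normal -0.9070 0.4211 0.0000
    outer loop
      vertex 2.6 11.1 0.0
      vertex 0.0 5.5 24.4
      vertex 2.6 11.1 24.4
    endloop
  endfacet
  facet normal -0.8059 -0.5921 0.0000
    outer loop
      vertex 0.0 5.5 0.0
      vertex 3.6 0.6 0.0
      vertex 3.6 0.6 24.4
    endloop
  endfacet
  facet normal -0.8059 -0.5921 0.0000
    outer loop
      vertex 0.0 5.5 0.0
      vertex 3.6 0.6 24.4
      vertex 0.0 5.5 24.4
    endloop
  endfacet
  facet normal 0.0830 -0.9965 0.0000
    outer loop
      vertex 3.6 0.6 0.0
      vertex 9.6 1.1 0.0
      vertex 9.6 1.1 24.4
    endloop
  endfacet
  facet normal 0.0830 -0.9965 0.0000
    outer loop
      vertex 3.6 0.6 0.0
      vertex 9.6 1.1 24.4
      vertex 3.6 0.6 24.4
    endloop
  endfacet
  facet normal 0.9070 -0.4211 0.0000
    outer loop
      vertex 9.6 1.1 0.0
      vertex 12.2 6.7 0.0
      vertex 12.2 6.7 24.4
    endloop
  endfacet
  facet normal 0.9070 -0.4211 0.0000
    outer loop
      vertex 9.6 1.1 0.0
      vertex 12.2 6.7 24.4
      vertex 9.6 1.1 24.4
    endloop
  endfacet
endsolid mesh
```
; perimeter-only toolpath
G21 ; units = mm
G90 ; absolute positioning
G28 ; home
; layer 1
G0 Z3.5
G0 X12.2 Y6.7
G1 X8.6 Y11.6
G1 X2.6 Y11.1
G1 X0.0 Y5.5
G1 X3.6 Y0.6
G1 X9.6 Y1.1
G1 X12.2 Y6.7
; layer 2
G0 Z7.0
G0 X12.2 Y6.7
G1 X8.6 Y11.6
G1 X2.6 Y11.1
G1 X0.0 Y5.5
G1 X3.6 Y0.6
G1 X9.6 Y1.1
G1 X12.2 Y6.7
; layer 3
G0 Z10.5
G0 X12.2 Y6.7
G1 X8.6 Y11.6
G1 X2.6 Y11.1
G1 X0.0 Y5.5
G1 X3.6 Y0.6
G1 X9.6 Y1.1
G1 X12.2 Y6.7
; layer 4
G0 Z13.9
G0 X12.2 Y6.7
G1 X8.6 Y11.6
G1 X2.6 Y11.1
G1 X0.0 Y5.5
G1 X3.6 Y0.6
G1 X9.6 Y1.1
G1 X12.2 Y6.7
; layer 5
G0 Z17.4
G0 X12.2 Y6.7
G1 X8.6 Y11.6
G1 X2.6 Y11.1
G1 X0.0 Y5.5
G1 X3.6 Y0.6
G1 X9.6 Y1.1
G1 X12.2 Y6.7
; layer 6
G0 Z20.9
G0 X12.2 Y6.7
G1 X8.6 Y11.6
G1 X2.6 Y11.1
G1 X0.0 Y5.5
G1 X3.6 Y0.6
G1 X9.6 Y1.1
G1 X12.2 Y6.7
; layer 7
G0 Z24.4
G0 X12.2 Y6.7
G1 X8.6 Y11.6
G1 X2.6 Y11.1
G1 X0.0 Y5.5
G1 X3.6 Y0.6
G1 X9.6 Y1.1
G1 X12.2 Y6.7
M2 ; end

The solid is a regular 6-sided prism (a cylinder approximated with 6 flat sides), circumscribed radius ≈ 6.1 mm, height ≈ 24.4 mm. Slicing at Δz = 3.5 mm — 7 equal slices spanning the solid's height, so layer i sits at z = i·h/7 — gives 7 non-empty perimeters. Each is a 6-segment closed polygon; G0 lifts to the layer z and rapids to the start vertex, then G1 traces the edges.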